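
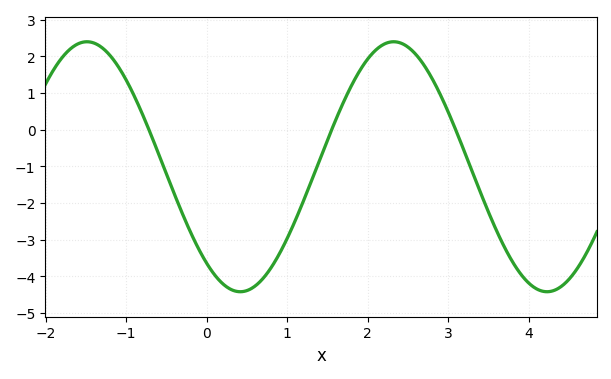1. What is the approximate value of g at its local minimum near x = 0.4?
-4.42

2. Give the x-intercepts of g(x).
-0.716, 1.55, 3.09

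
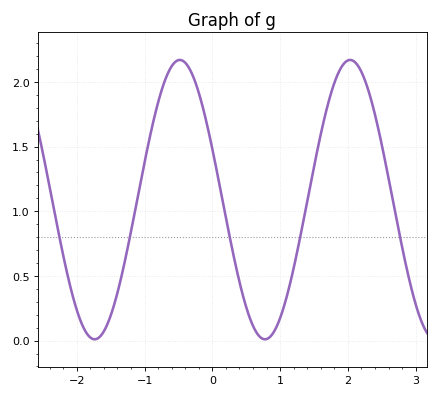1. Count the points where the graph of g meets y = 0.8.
5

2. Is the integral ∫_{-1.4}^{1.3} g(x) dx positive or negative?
positive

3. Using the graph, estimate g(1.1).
0.35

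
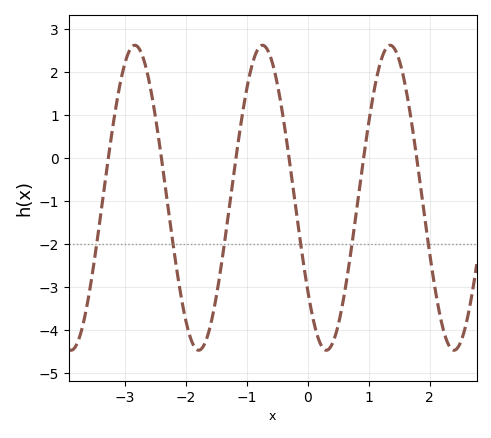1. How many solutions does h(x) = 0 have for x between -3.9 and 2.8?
6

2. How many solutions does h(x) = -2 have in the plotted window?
6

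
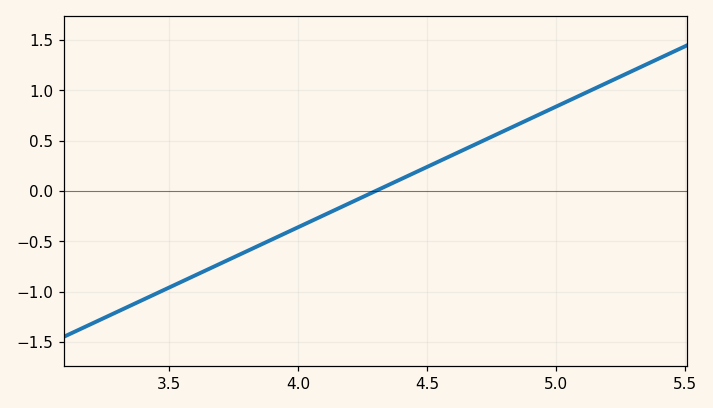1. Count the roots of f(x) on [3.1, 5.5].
1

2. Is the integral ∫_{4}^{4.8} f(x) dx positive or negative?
positive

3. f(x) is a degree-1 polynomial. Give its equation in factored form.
y = 1.2(x - 4.3)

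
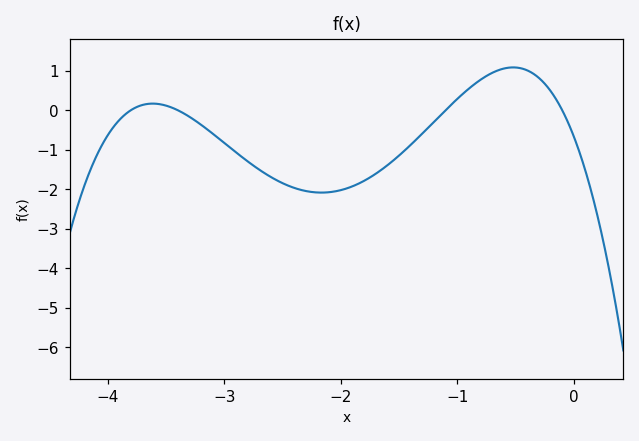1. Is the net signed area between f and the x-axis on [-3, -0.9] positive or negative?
negative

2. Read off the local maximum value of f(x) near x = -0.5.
1.1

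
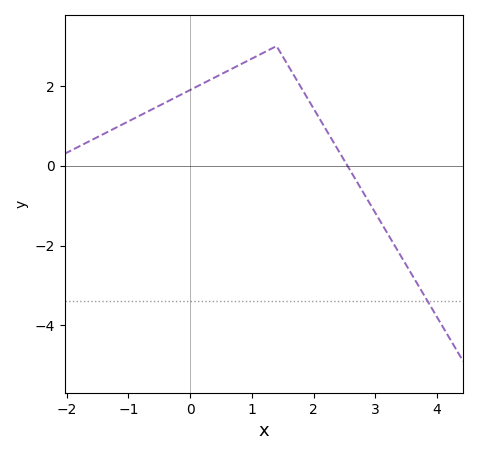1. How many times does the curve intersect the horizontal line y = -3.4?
1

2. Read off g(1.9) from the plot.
1.6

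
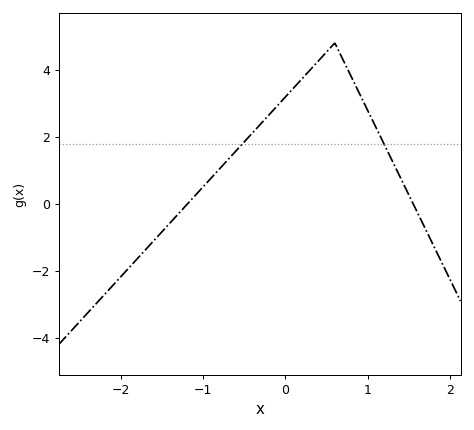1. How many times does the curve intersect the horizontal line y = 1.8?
2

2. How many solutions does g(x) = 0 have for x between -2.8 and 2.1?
2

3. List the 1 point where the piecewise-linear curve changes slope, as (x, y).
(0.6, 4.8)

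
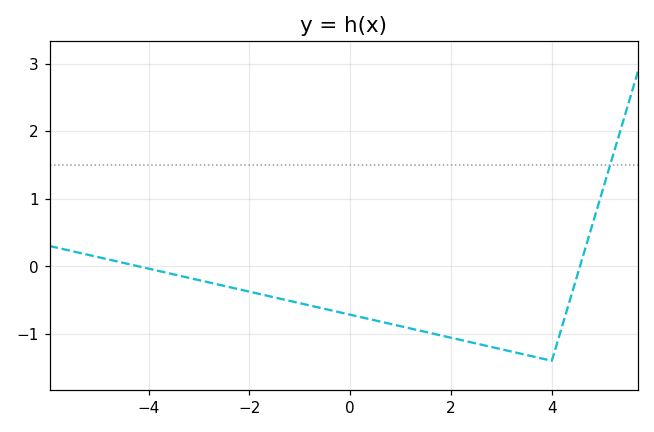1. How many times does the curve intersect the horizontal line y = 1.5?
1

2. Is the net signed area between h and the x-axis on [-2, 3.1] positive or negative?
negative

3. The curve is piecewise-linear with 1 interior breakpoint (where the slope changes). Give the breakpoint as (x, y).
(4, -1.4)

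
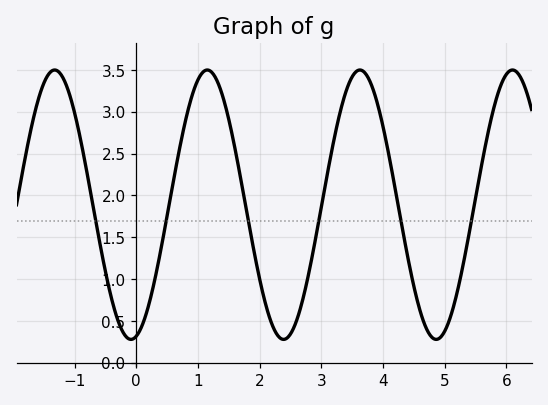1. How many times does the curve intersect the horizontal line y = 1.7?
6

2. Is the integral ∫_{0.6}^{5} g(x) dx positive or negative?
positive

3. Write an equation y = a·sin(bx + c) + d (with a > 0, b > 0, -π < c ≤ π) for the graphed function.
y = 1.61sin(2.5x - 1.4) + 1.89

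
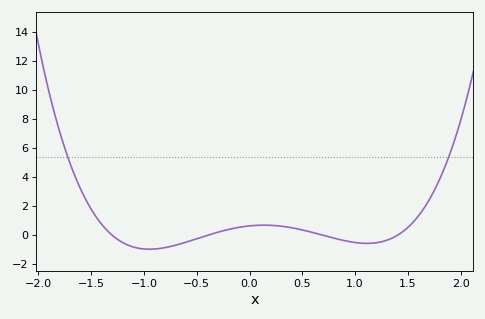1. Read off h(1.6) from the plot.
1.4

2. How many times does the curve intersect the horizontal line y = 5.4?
2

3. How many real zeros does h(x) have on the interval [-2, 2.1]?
4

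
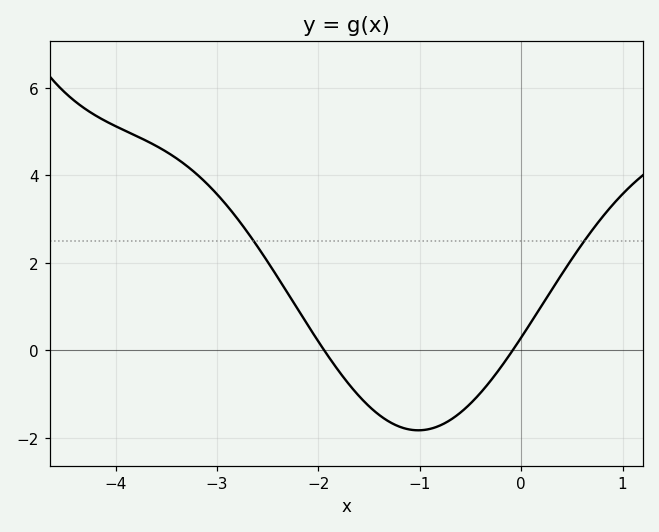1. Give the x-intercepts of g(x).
-1.9, -0.1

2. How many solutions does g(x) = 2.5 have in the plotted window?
2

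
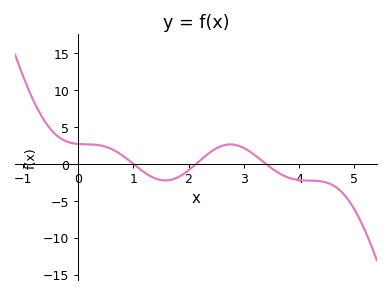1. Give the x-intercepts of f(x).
1, 2.14, 3.4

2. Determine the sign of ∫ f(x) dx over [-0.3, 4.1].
positive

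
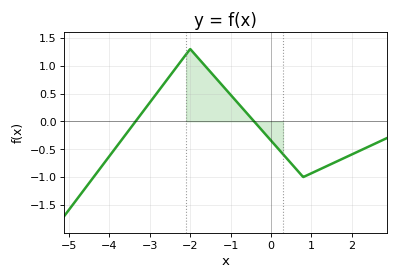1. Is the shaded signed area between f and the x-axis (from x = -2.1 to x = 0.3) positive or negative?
positive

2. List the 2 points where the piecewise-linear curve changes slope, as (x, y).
(-2, 1.3); (0.8, -1)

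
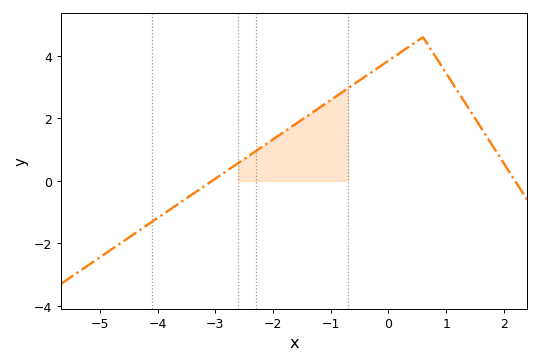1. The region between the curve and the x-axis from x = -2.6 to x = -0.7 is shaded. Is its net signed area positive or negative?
positive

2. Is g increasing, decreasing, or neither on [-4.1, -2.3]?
increasing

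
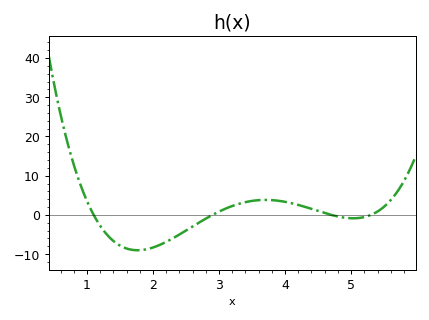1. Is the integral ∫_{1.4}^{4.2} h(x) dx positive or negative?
negative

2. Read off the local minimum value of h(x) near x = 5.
-0.858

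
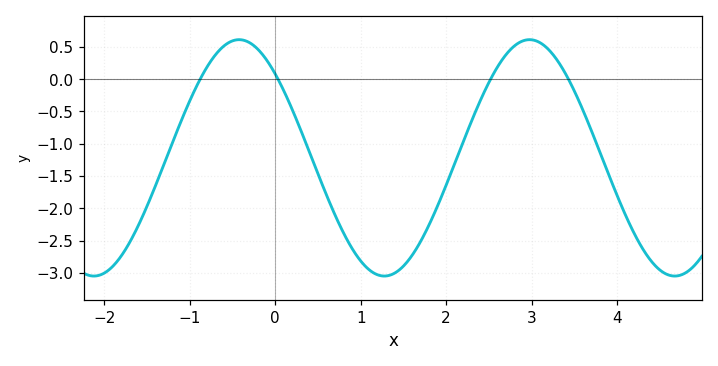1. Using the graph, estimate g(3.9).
-1.48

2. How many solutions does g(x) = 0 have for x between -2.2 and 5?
4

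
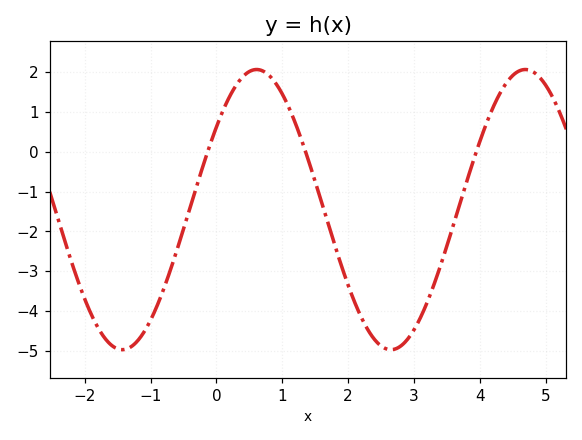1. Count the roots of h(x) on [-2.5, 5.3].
3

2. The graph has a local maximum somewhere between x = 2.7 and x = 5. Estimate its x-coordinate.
4.69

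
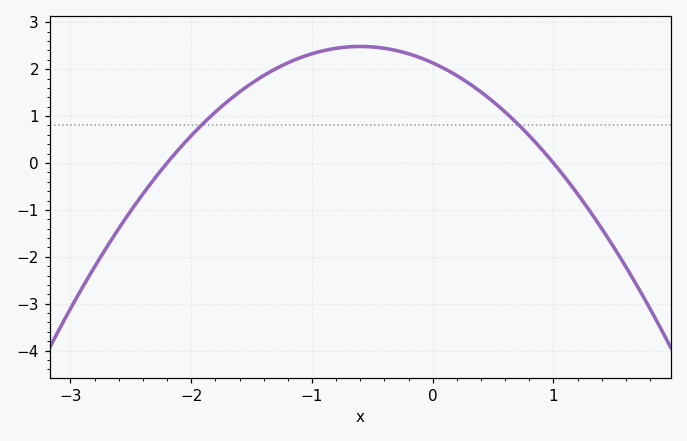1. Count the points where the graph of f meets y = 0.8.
2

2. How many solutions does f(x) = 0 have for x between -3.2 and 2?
2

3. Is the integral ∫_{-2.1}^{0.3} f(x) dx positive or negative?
positive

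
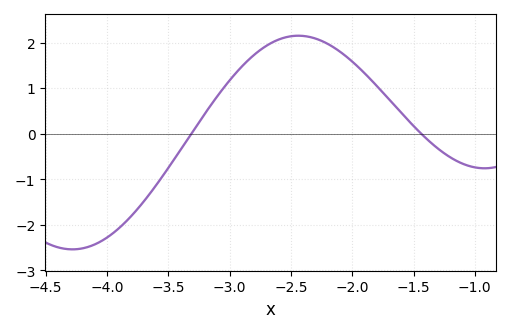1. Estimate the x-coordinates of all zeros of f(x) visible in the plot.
-3.3, -1.45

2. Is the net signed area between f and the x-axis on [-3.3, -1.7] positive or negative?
positive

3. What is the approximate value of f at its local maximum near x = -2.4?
2.2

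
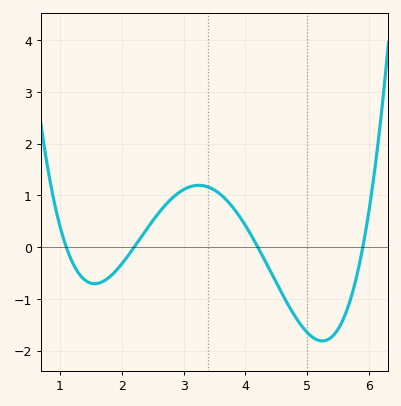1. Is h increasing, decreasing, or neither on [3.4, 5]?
decreasing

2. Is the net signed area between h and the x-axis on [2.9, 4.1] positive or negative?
positive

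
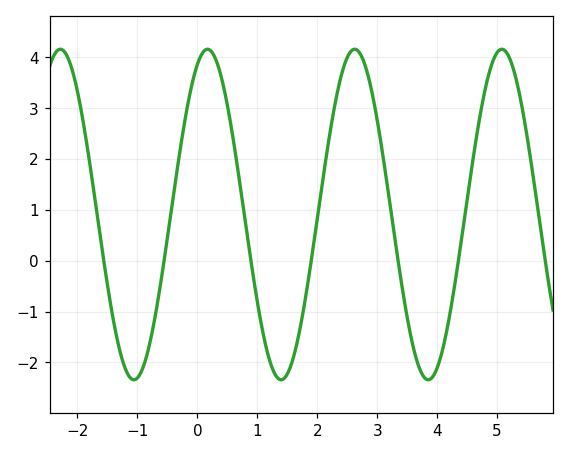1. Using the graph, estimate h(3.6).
-1.7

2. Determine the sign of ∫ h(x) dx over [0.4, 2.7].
positive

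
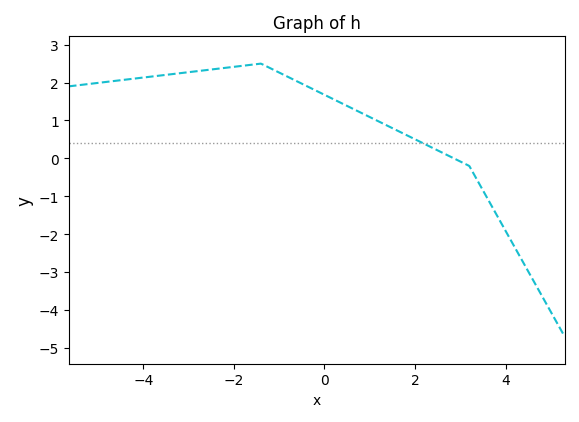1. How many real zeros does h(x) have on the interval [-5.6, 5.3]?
1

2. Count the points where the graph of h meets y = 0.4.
1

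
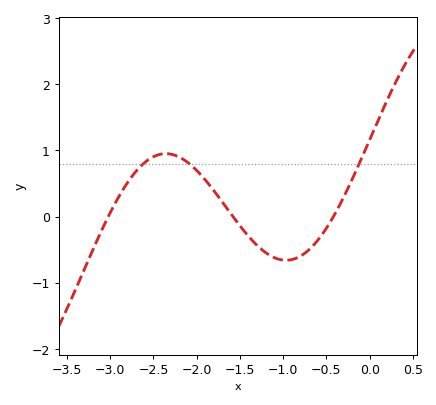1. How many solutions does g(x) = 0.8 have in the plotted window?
3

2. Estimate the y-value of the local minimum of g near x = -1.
-0.7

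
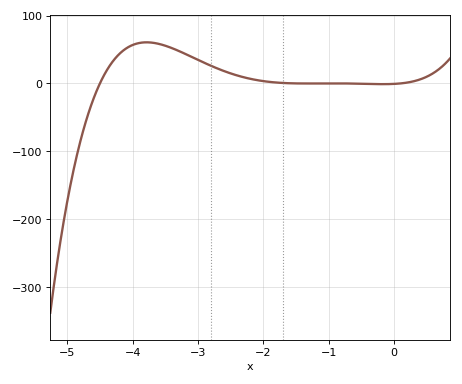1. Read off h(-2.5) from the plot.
10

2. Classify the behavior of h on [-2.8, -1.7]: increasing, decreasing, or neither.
decreasing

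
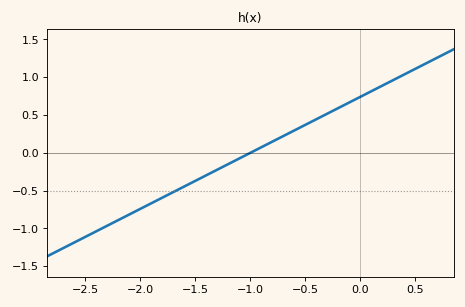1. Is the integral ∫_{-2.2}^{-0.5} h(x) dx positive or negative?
negative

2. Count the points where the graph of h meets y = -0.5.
1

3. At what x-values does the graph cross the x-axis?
-1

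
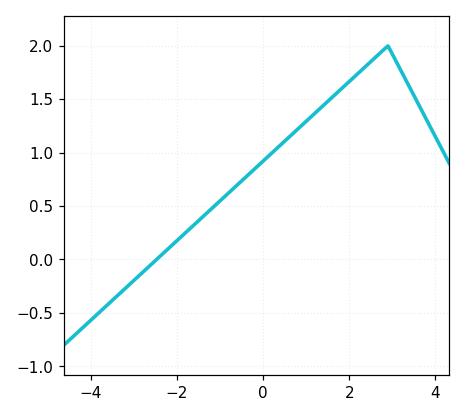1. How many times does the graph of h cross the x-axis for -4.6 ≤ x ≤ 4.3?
1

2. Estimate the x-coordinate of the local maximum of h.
3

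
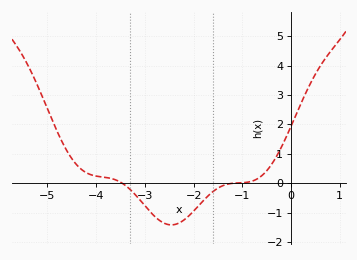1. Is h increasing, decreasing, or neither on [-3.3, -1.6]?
neither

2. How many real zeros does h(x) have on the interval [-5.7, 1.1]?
2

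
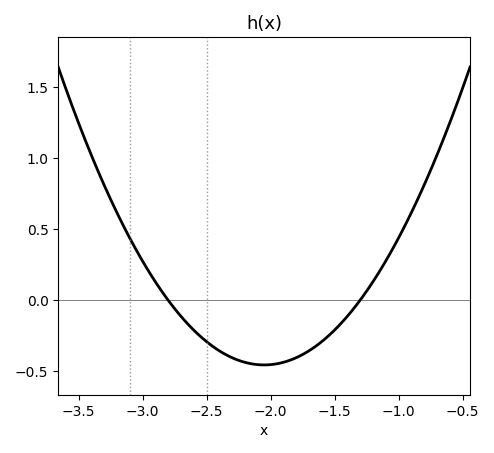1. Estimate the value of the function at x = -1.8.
-0.405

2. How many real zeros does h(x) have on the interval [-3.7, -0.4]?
2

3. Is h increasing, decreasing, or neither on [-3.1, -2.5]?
decreasing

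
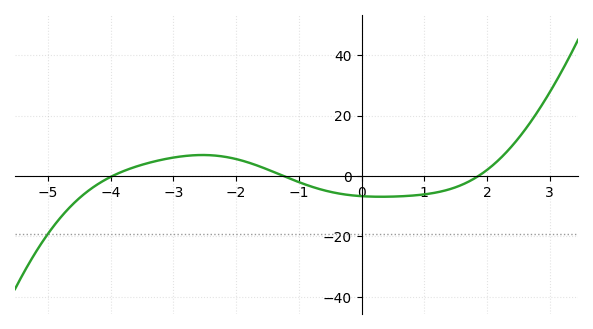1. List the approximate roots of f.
-3.98, -1.24, 1.86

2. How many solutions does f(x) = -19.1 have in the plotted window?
1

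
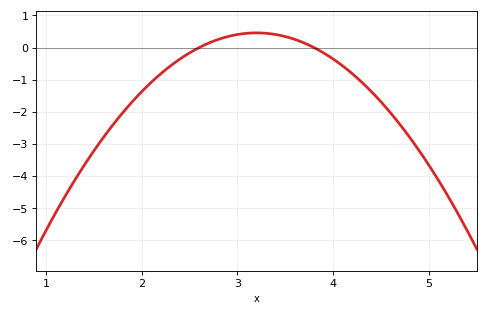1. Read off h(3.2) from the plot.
0.457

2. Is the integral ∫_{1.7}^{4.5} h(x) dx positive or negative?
negative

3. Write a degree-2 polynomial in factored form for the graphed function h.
y = -1.27(x - 2.6)(x - 3.8)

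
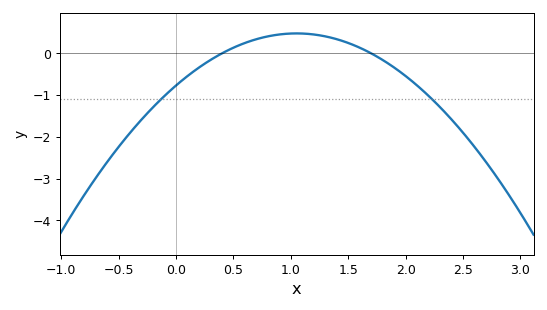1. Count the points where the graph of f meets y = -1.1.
2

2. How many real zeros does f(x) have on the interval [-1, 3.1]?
2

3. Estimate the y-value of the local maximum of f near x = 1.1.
0.5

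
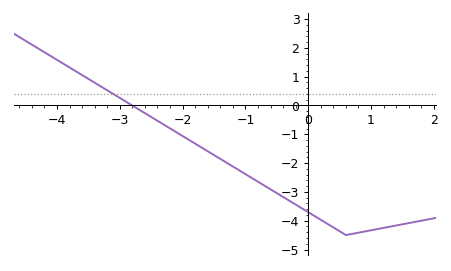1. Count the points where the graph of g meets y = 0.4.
1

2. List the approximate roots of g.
-2.8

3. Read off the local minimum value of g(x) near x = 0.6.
-4.5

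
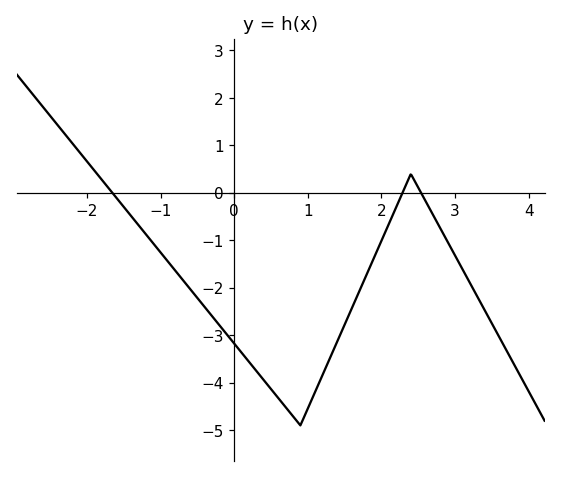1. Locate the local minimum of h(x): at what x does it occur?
0.9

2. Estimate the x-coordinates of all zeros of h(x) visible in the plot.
-1.7, 2.3, 2.5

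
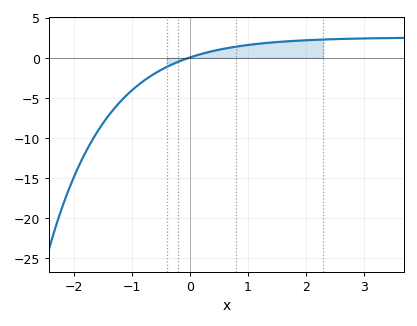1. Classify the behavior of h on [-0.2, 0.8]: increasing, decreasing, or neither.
increasing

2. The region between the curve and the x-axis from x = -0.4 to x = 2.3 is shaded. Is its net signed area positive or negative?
positive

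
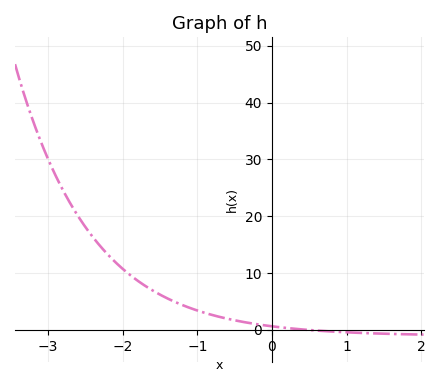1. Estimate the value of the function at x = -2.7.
22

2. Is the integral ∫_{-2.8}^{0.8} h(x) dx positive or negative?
positive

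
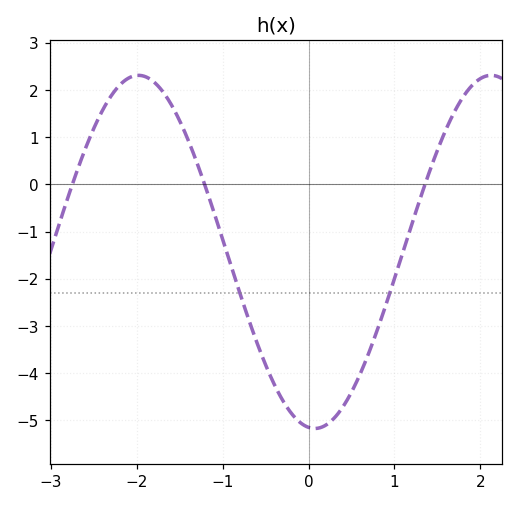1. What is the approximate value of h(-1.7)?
1.97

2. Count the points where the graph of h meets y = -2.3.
2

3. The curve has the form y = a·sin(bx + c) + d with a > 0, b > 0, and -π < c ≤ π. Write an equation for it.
y = 3.74sin(1.53x - 1.68) - 1.43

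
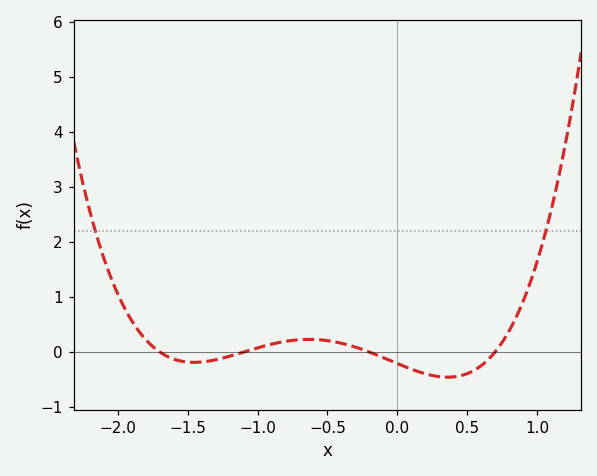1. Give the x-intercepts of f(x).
-1.7, -1.1, -0.2, 0.7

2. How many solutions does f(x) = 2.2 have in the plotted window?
2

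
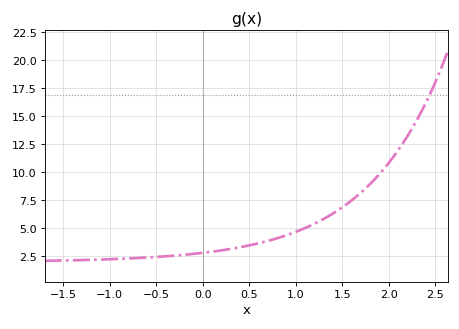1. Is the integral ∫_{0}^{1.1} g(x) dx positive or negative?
positive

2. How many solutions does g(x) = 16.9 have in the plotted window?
1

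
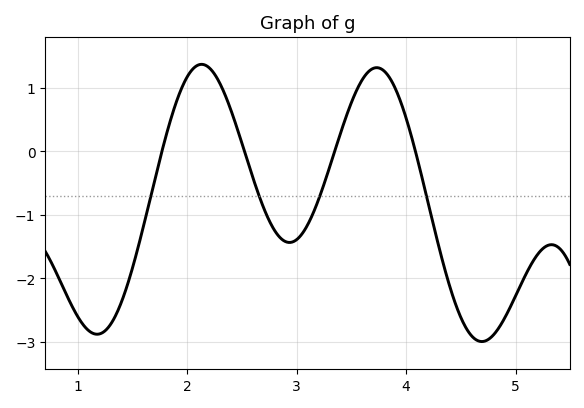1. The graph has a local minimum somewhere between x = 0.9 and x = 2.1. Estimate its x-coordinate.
1.2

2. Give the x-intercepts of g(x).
1.8, 2.5, 3.3, 4.1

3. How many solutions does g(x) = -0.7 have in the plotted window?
4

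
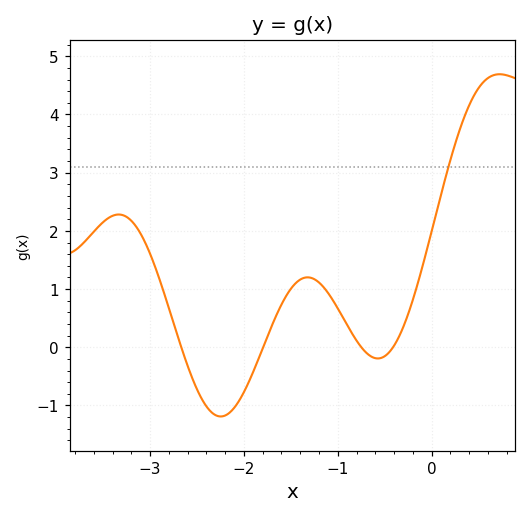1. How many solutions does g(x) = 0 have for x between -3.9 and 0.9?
4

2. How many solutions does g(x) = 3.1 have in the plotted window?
1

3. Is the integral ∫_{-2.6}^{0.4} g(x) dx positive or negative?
positive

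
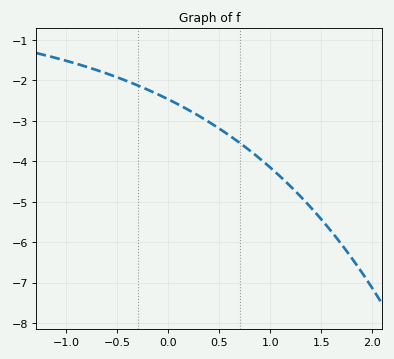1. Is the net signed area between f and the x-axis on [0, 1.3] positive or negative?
negative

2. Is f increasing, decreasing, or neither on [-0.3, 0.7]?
decreasing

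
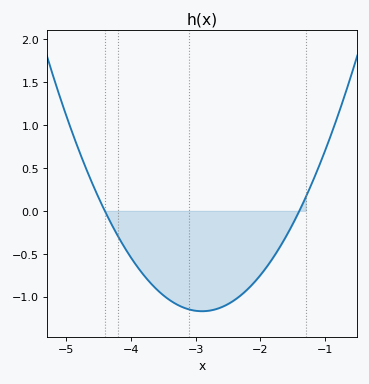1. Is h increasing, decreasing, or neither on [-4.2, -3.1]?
decreasing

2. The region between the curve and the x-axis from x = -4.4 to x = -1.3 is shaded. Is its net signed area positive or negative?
negative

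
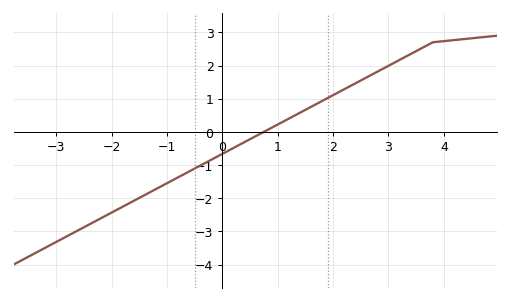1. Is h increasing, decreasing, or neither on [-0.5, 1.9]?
increasing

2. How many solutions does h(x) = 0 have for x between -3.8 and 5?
1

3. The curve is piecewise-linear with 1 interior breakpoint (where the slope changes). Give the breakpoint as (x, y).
(3.8, 2.7)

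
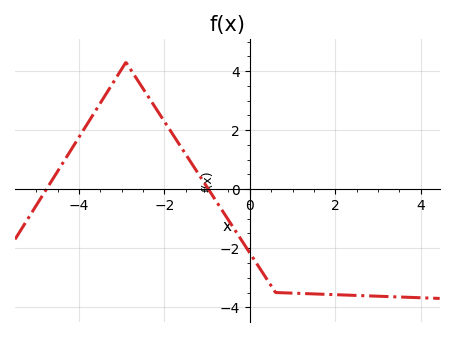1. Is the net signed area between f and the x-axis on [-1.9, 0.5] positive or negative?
negative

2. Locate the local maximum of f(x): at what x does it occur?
-3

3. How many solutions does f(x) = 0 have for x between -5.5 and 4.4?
2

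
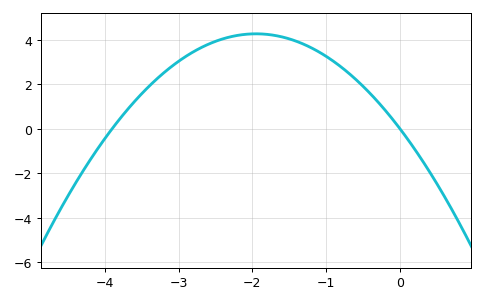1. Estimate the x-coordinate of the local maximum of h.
-1.95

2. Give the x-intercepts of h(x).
-3.9, 0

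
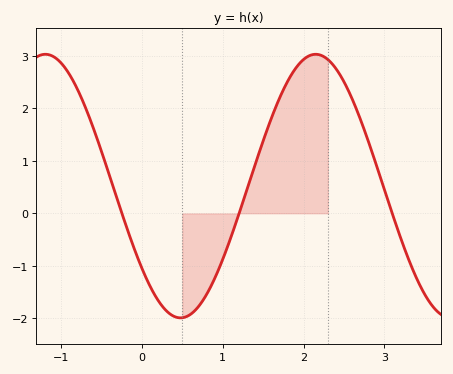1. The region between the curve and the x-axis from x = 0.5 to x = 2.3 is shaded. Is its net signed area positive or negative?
positive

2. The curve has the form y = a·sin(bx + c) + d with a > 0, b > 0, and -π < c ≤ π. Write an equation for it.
y = 2.51sin(1.9x - 2.5) + 0.52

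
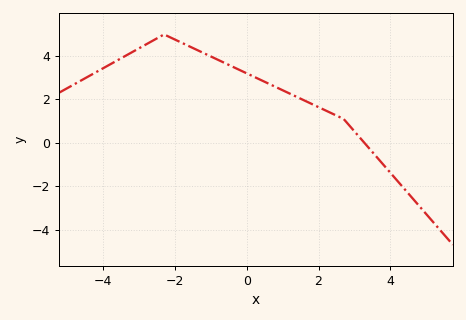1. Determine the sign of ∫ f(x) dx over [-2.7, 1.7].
positive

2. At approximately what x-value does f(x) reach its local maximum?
-2.2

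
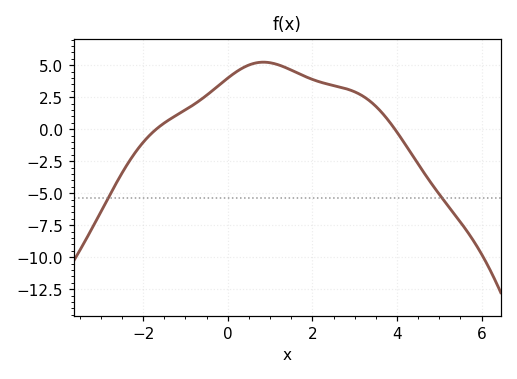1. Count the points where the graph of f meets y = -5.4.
2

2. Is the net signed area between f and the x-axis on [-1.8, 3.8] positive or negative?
positive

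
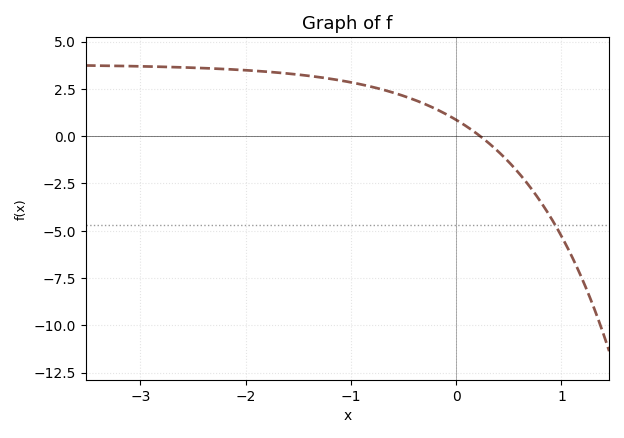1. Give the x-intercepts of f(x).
0.228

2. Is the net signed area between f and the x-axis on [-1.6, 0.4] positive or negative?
positive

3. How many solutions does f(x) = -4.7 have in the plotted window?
1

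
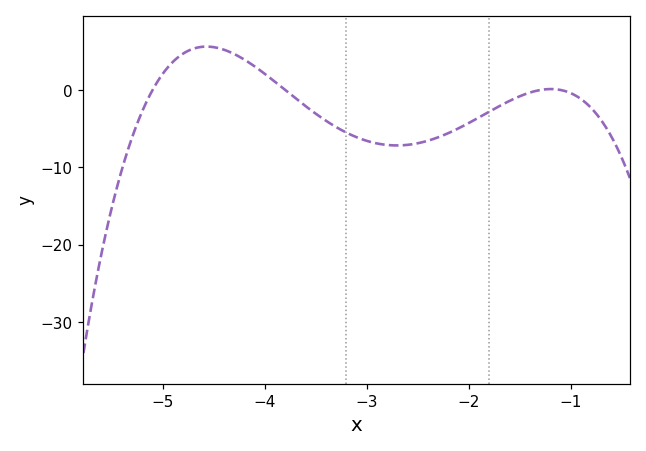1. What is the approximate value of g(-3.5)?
-3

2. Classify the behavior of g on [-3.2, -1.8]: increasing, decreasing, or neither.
neither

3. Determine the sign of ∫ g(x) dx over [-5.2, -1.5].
negative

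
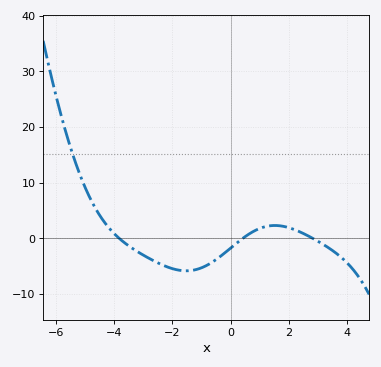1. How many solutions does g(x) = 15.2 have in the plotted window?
1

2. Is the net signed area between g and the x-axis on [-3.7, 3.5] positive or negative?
negative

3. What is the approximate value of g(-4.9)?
8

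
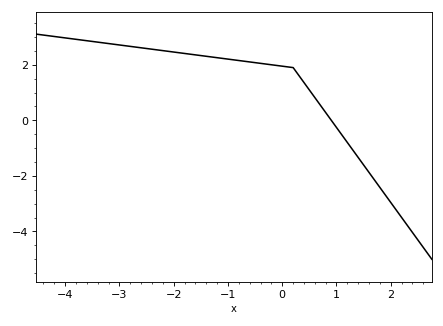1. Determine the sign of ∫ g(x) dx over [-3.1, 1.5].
positive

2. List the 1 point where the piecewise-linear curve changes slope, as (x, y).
(0.2, 1.9)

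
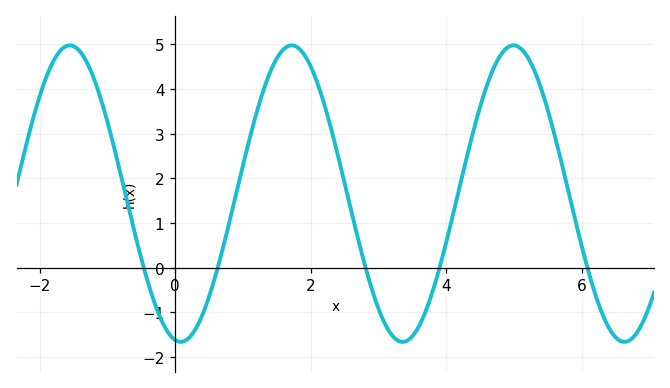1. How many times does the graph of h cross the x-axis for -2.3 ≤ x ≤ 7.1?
5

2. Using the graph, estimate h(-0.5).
0.2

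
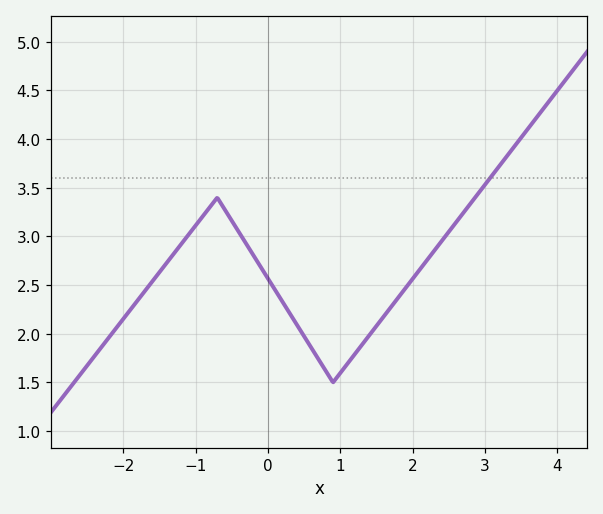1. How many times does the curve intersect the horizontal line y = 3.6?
1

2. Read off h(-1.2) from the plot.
2.9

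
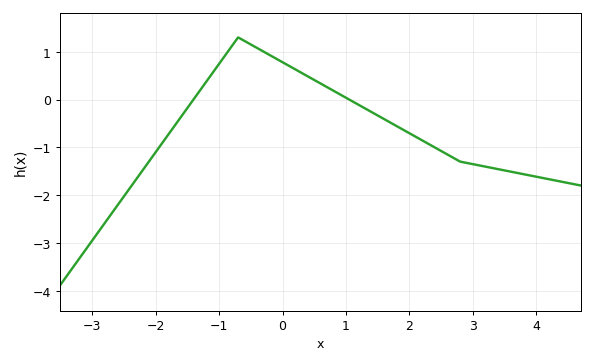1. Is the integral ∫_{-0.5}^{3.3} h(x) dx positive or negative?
negative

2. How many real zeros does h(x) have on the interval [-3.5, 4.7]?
2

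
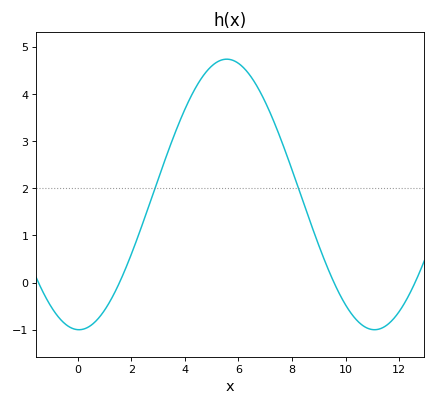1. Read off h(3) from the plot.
2.19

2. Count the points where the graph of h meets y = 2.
2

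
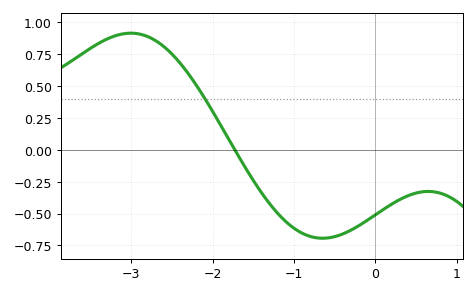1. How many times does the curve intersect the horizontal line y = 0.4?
1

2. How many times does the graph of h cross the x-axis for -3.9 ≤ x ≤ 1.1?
1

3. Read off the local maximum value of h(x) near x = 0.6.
-0.32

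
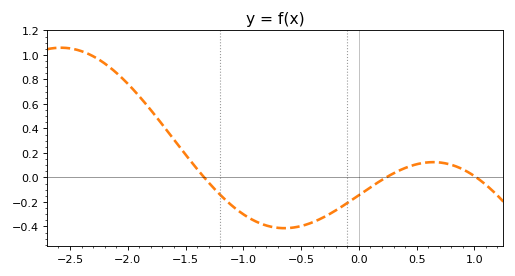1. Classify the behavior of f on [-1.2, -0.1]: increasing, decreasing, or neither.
neither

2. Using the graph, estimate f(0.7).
0.122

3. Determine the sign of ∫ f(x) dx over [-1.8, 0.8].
negative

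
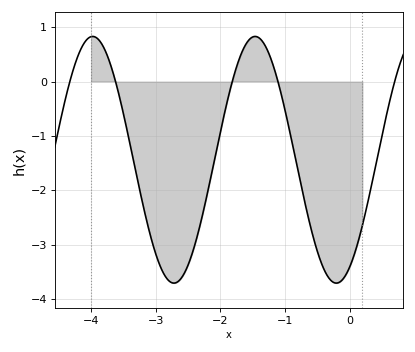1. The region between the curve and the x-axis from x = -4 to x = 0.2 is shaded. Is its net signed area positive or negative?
negative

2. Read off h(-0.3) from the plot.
-3.65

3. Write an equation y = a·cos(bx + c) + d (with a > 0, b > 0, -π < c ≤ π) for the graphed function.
y = 2.27cos(2.5x - 2.63) - 1.44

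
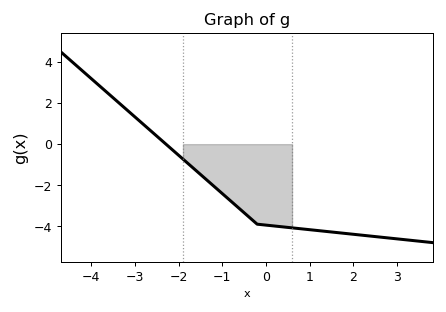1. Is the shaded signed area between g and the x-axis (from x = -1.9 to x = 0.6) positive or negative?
negative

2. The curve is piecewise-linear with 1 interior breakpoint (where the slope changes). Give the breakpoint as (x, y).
(-0.2, -3.9)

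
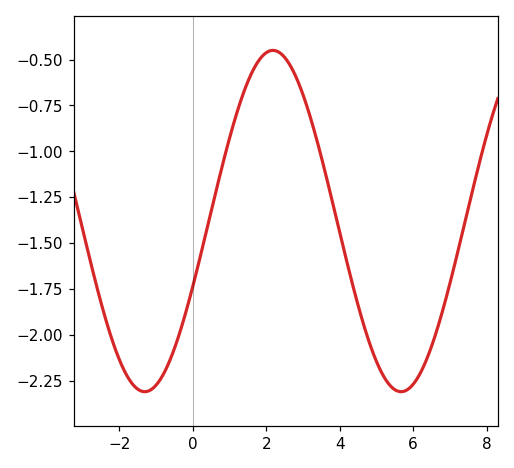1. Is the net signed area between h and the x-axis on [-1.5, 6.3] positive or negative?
negative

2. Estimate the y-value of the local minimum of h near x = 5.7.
-2.31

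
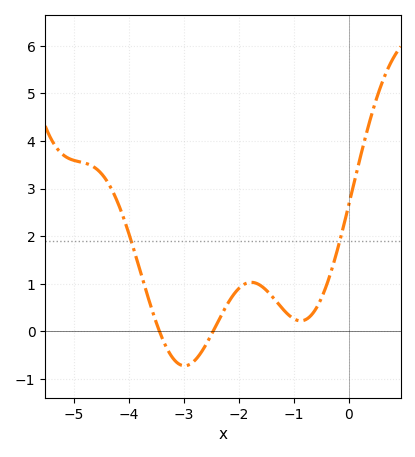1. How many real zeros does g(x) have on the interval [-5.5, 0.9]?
2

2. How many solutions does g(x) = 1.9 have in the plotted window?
2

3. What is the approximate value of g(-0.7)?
0.319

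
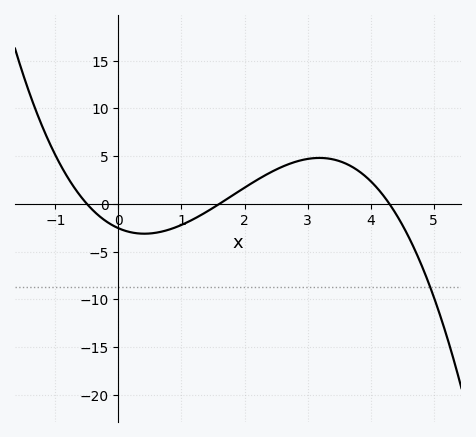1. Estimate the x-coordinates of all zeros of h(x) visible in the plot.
-0.5, 1.6, 4.3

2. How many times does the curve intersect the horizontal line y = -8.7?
1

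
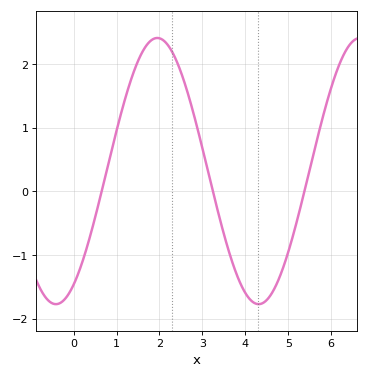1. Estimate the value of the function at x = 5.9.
1.4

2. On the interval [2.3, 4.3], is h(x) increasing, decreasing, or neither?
decreasing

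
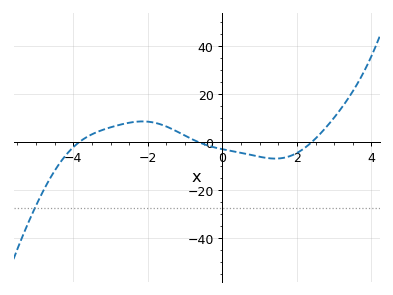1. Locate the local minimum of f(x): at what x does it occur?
1.4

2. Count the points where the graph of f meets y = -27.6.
1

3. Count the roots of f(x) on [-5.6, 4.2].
3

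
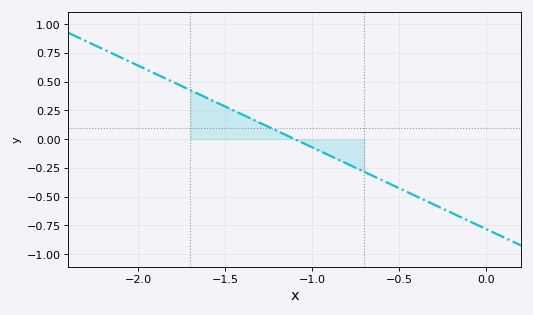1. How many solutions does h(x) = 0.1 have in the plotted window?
1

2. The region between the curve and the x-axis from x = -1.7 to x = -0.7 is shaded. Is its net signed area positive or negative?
positive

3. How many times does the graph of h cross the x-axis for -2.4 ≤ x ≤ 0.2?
1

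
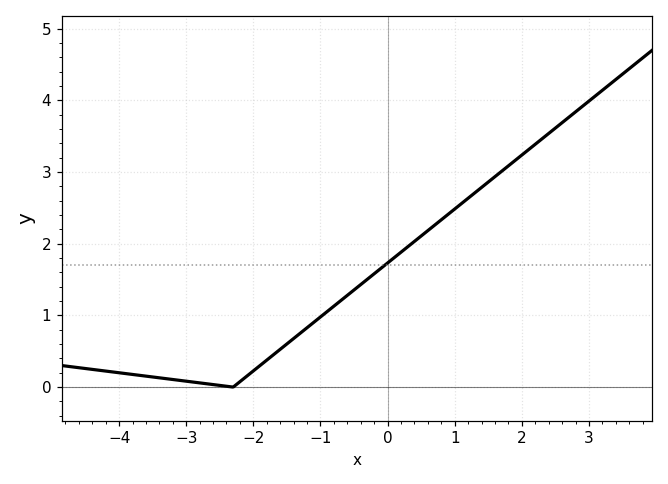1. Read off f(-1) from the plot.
1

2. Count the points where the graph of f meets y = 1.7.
1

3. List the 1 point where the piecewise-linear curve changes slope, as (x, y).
(-2.3, 0)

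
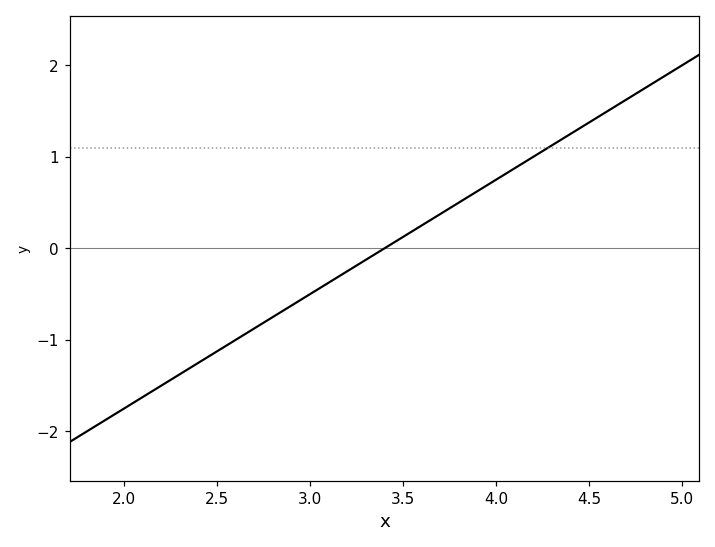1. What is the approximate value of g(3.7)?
0.4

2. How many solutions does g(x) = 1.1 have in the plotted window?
1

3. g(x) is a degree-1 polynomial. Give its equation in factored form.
y = 1.25(x - 3.4)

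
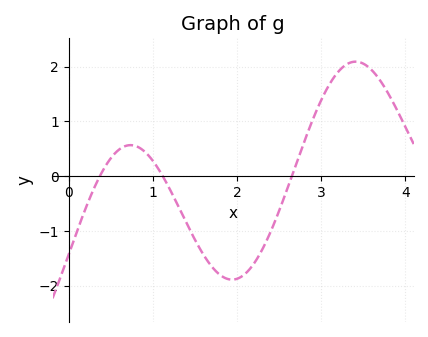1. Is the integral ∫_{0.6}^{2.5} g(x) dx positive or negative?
negative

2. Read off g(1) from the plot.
0.276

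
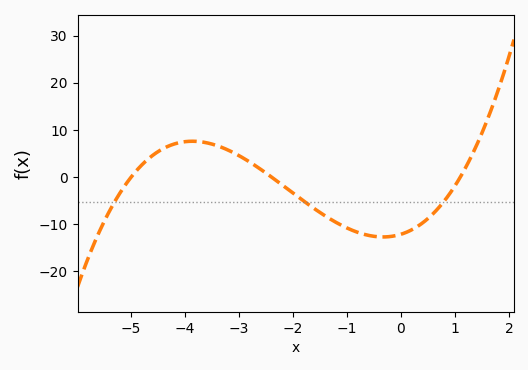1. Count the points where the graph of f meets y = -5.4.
3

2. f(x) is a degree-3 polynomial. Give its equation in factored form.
y = 0.92(x + 5)(x + 2.4)(x - 1.1)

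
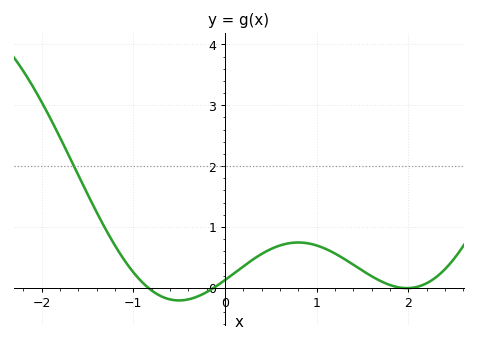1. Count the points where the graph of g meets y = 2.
1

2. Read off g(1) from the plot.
0.7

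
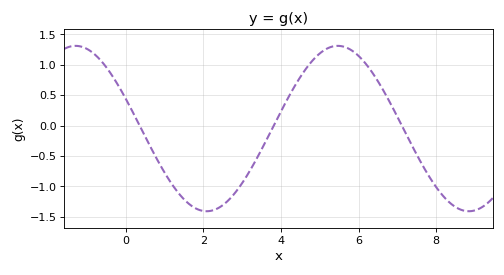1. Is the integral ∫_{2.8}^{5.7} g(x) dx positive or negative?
positive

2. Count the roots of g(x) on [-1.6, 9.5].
3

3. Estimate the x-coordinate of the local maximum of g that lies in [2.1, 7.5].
5.4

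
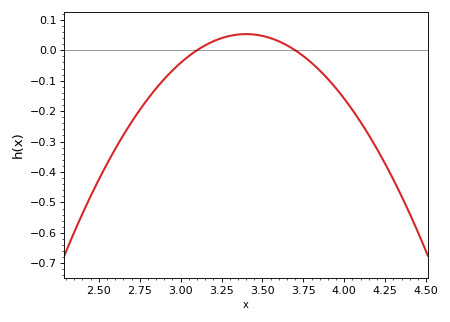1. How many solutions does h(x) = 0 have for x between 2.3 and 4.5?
2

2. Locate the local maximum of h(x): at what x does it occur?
3.4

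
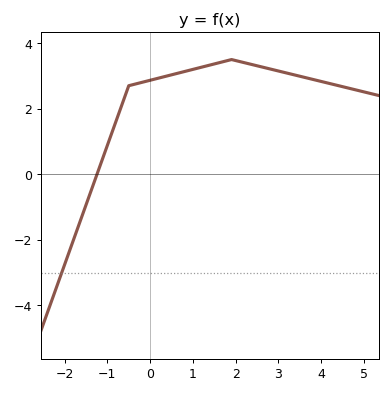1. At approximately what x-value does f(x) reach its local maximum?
1.8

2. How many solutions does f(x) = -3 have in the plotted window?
1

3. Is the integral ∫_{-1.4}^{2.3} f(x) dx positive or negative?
positive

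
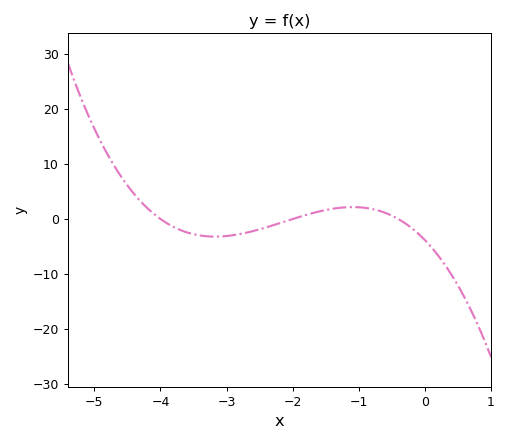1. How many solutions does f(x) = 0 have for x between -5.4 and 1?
3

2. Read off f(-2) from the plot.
0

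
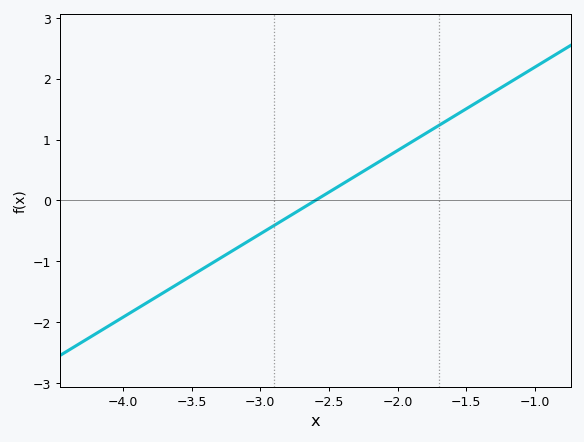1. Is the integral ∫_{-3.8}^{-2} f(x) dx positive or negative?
negative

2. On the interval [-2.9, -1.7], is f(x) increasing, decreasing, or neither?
increasing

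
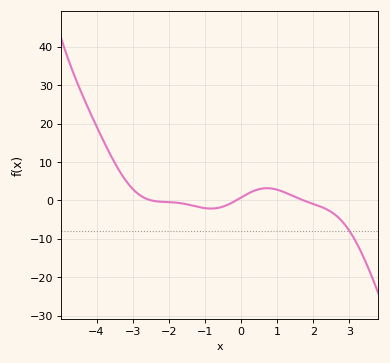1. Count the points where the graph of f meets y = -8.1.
1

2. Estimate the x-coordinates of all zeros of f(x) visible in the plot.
-2.49, -0.134, 1.73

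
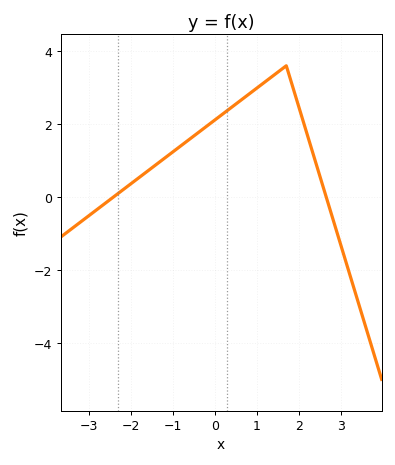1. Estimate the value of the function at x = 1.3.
3.25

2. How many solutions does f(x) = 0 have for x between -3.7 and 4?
2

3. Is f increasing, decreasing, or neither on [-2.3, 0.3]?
increasing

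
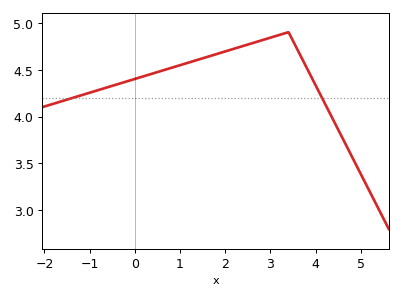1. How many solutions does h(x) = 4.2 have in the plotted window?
2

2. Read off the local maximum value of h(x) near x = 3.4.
4.9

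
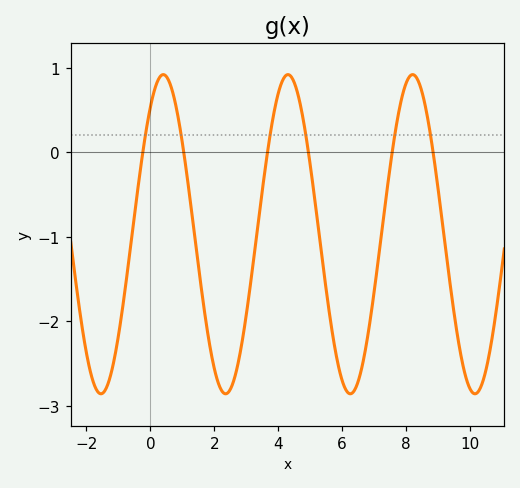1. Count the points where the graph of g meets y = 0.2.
6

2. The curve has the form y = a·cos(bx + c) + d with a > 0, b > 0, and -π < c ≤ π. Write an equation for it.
y = 1.89cos(1.6x - 0.65) - 0.97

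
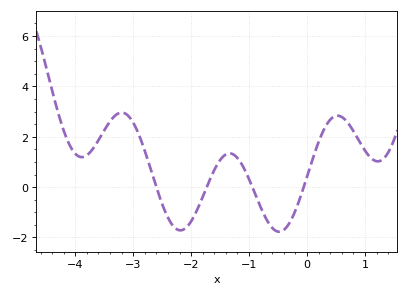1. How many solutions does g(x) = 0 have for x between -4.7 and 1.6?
4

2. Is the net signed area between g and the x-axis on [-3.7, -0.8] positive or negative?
positive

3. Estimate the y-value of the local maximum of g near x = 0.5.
2.84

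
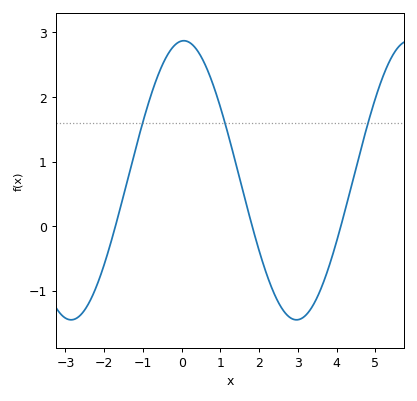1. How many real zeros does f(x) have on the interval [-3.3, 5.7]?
3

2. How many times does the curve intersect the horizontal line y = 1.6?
3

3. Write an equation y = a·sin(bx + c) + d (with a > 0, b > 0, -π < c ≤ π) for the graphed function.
y = 2.16sin(1.08x + 1.51) + 0.71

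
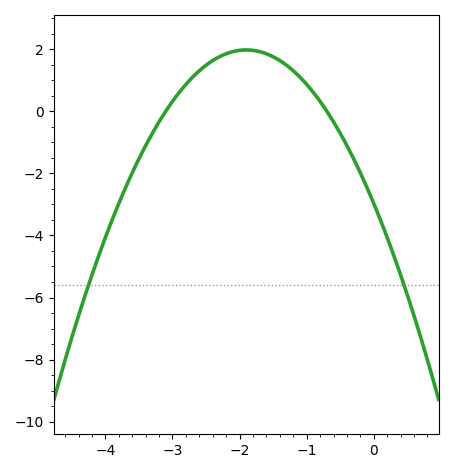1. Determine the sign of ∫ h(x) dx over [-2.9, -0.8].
positive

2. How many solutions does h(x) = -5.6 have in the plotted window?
2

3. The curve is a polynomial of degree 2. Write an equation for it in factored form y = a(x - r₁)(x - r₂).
y = -1.37(x + 3.1)(x + 0.7)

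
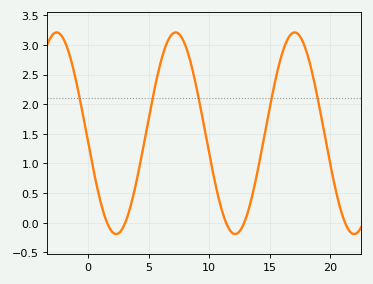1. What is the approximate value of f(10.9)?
0.322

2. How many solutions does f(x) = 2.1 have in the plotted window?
5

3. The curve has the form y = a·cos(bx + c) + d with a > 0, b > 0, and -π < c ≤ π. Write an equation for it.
y = 1.7cos(0.64x + 1.65) + 1.51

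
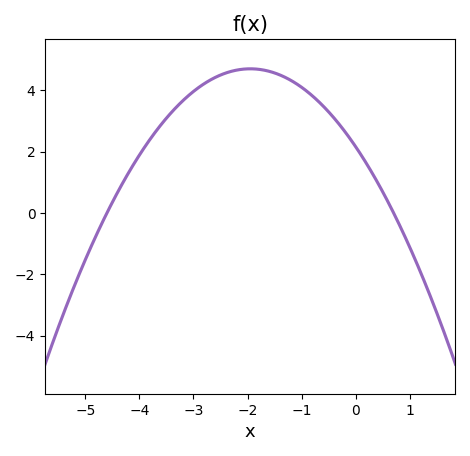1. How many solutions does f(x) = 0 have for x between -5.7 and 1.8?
2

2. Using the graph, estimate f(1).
-1.13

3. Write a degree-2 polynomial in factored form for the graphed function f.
y = -0.67(x + 4.6)(x - 0.7)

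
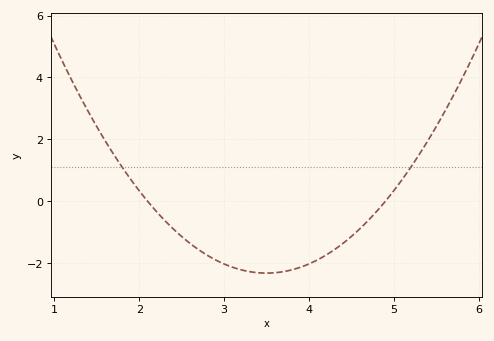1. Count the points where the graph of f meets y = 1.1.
2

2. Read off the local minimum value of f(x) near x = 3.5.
-2.4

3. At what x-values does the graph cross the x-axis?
2.1, 4.9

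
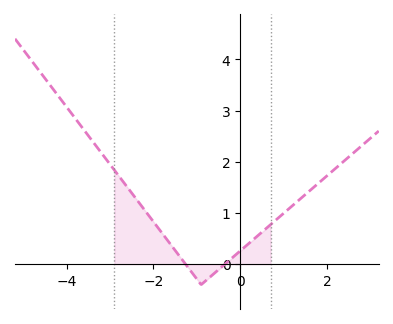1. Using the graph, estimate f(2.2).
1.87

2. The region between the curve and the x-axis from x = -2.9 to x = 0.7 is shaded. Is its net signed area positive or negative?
positive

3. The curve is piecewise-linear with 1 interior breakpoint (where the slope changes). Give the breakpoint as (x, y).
(-0.9, -0.4)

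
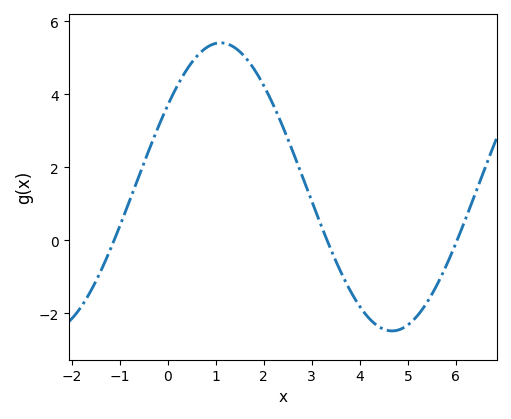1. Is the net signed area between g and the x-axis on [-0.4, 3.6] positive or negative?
positive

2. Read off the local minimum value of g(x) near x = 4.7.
-2.4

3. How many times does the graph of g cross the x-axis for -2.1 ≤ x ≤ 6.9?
3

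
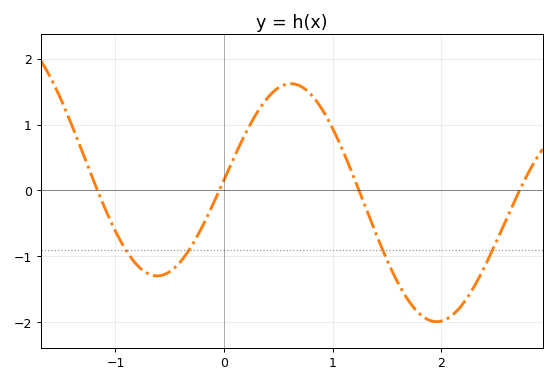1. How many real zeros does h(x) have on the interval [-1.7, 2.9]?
4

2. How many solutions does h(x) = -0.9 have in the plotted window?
4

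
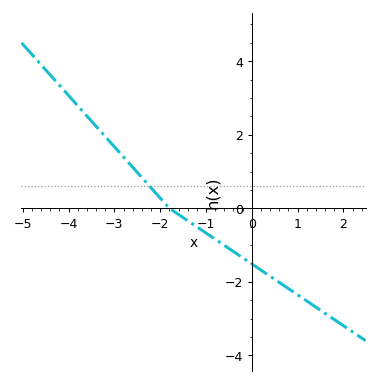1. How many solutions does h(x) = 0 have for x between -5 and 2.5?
1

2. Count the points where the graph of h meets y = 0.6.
1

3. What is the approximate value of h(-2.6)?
1.2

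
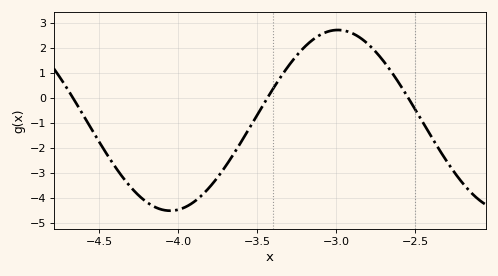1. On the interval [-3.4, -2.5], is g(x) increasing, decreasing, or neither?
neither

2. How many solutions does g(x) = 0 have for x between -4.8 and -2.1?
3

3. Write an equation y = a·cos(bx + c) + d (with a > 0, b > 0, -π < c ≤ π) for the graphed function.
y = 3.61cos(3x + 2.6) - 0.89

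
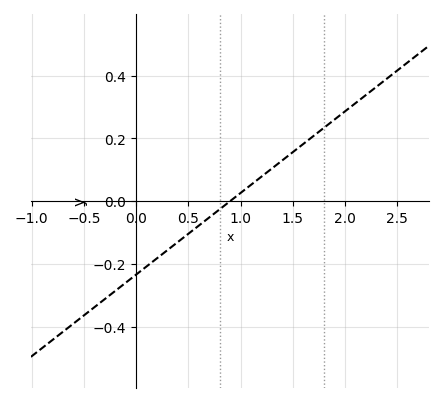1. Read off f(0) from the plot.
-0.234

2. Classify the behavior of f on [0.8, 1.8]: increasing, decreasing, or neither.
increasing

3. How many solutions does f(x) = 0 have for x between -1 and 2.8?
1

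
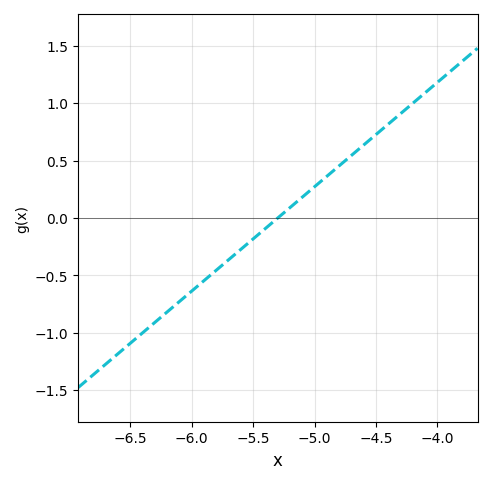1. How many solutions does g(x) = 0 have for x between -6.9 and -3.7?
1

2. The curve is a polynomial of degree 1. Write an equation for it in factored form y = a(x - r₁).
y = 0.91(x + 5.3)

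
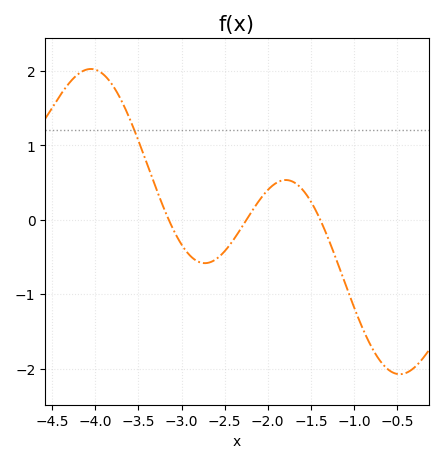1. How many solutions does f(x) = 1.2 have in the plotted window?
1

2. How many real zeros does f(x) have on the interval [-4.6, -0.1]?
3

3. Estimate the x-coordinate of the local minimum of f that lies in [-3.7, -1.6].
-2.73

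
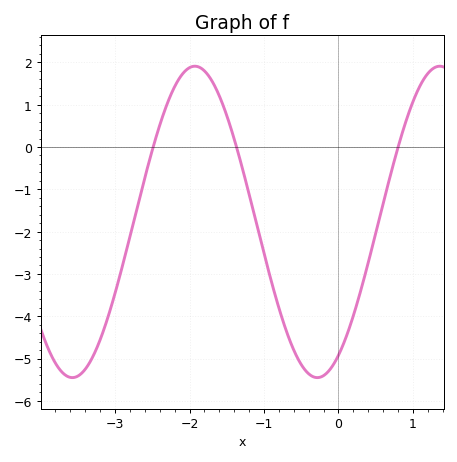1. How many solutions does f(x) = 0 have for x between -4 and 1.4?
3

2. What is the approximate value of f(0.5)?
-2.04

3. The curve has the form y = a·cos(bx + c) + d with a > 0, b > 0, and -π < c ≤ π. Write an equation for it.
y = 3.68cos(1.91x - 2.6) - 1.77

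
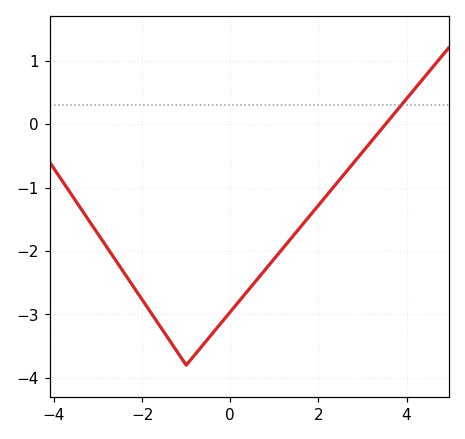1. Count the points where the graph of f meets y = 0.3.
1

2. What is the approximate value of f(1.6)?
-1.62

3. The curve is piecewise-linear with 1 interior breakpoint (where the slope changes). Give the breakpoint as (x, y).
(-1, -3.8)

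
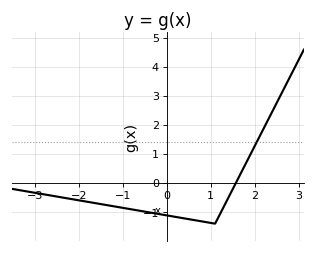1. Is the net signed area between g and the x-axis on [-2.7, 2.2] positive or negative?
negative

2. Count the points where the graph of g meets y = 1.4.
1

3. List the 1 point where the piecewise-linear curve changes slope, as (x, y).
(1.1, -1.4)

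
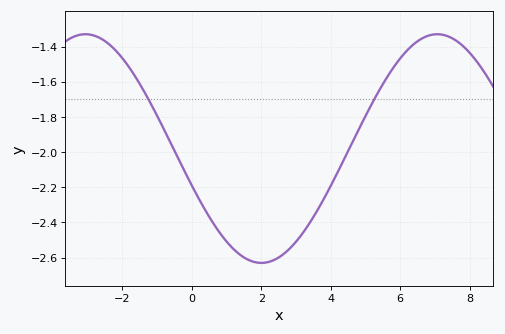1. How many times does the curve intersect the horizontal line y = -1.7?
2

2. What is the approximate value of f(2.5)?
-2.6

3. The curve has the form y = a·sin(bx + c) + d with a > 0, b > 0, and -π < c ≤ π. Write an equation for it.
y = 0.65sin(0.62x - 2.8) - 1.98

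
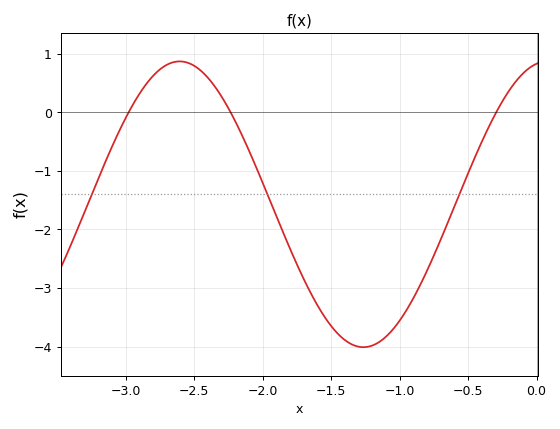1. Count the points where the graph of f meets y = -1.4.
3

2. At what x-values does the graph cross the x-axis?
-2.98, -2.23, -0.295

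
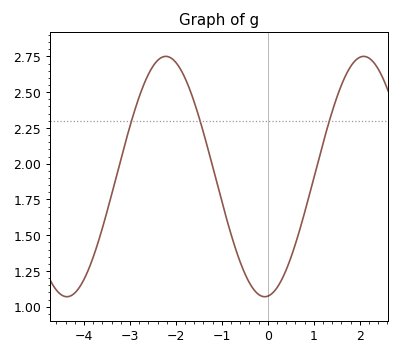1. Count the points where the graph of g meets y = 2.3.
3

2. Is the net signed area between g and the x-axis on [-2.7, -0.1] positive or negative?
positive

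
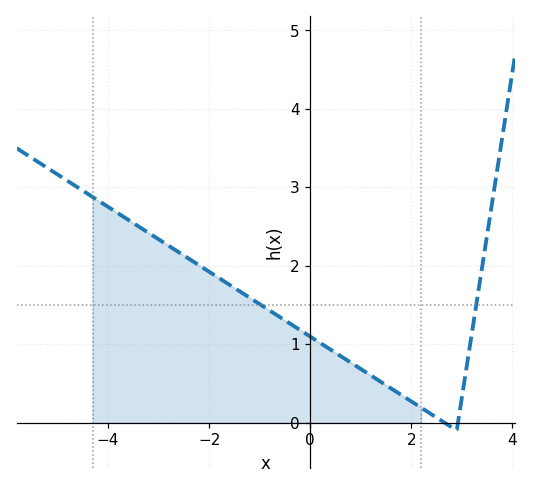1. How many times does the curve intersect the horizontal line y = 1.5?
2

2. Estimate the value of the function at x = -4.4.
2.92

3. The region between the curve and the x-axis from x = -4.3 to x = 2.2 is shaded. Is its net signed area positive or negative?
positive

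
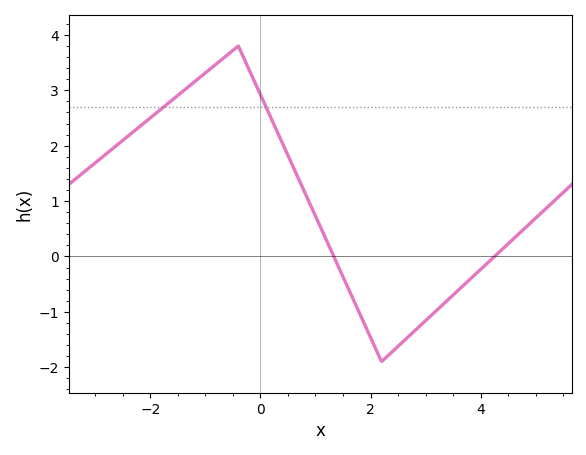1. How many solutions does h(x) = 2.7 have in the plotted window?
2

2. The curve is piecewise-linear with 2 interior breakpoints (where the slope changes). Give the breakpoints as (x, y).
(-0.4, 3.8); (2.2, -1.9)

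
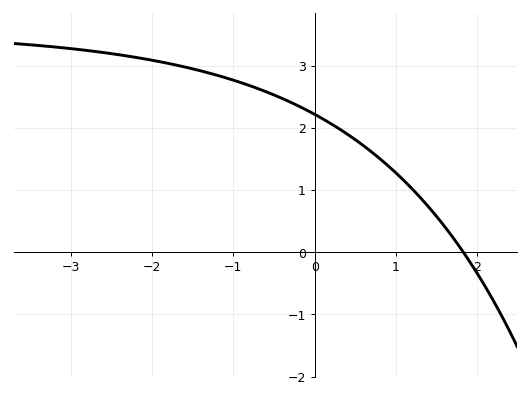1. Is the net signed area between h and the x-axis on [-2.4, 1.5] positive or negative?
positive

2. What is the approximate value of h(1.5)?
0.6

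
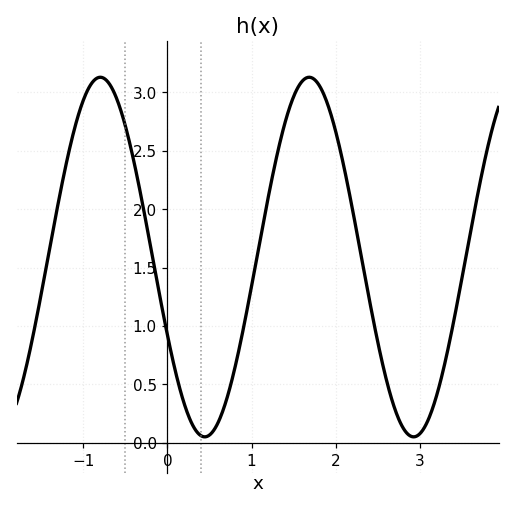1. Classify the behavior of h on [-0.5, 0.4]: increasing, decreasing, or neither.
decreasing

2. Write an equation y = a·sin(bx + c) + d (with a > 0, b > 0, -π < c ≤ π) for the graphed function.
y = 1.54sin(2.53x - 2.69) + 1.59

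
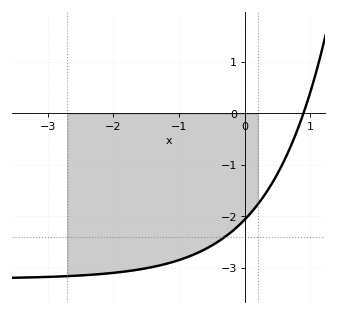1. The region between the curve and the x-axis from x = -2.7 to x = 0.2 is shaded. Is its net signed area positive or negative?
negative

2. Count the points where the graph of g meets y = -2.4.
1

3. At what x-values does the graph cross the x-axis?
0.9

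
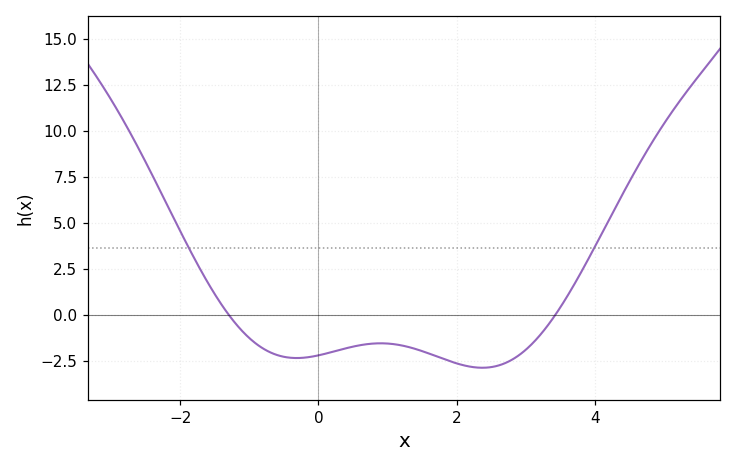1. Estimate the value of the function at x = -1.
-1.26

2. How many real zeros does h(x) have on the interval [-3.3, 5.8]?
2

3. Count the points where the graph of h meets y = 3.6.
2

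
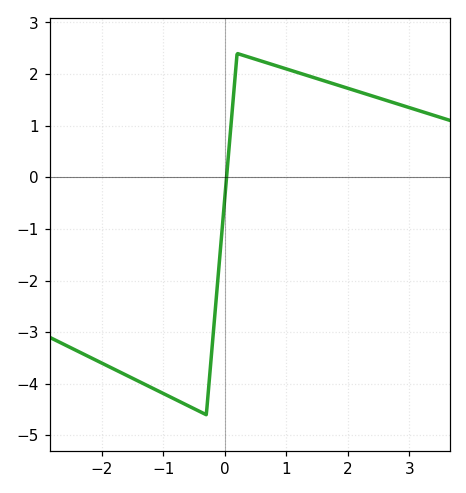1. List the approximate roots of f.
0.029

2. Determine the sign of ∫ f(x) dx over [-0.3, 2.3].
positive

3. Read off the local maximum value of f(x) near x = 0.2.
2.4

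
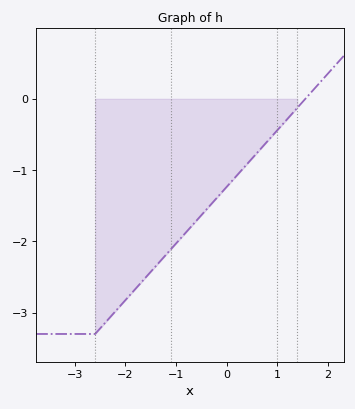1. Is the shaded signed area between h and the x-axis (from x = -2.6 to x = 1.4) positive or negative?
negative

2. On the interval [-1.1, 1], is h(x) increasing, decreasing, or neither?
increasing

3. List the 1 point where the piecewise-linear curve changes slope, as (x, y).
(-2.6, -3.3)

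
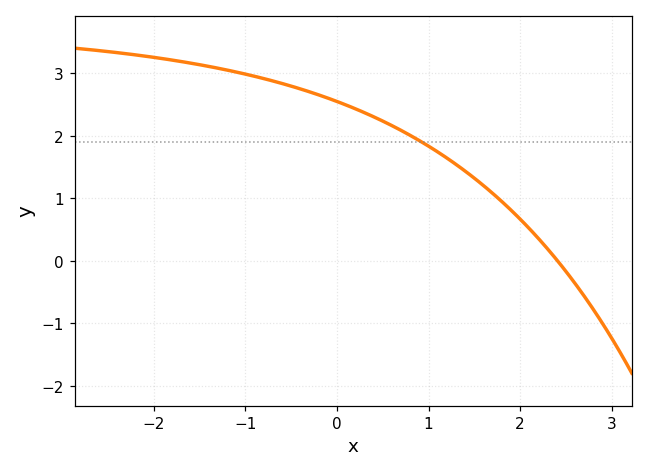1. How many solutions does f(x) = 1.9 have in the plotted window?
1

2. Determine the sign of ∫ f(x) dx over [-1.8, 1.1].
positive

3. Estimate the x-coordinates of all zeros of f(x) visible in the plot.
2.4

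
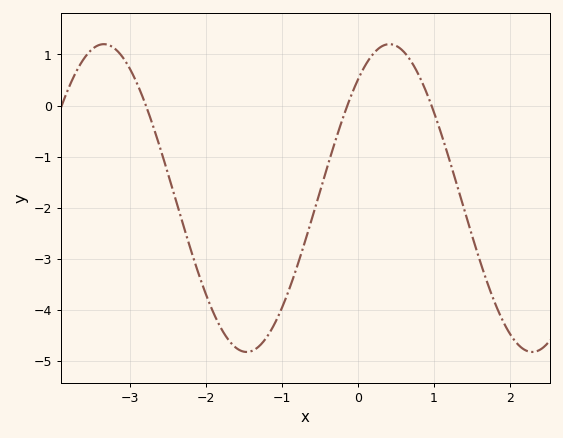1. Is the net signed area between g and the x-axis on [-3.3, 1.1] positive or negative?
negative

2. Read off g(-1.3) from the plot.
-4.7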